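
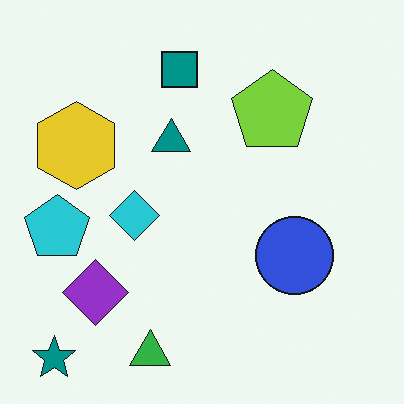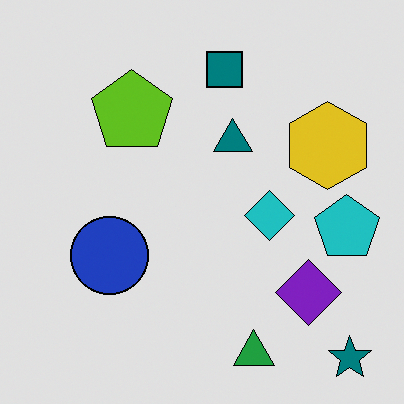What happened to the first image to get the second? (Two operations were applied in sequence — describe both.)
The second image is the first flipped horizontally (left ↔ right), then moderately posterized.

The teal star is in the bottom-left of the first image and the bottom-right of the second — shapes on opposite sides of the vertical midline have swapped in a mirror flip. Each flat color has snapped to a coarser quantized level — most visibly, the near-white background has dropped to a flat grey.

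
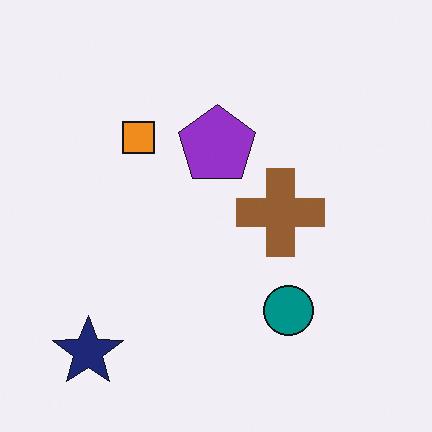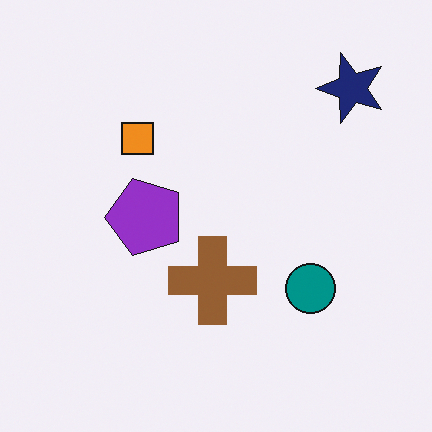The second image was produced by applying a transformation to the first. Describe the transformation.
The second image is the first transposed (reflected across the top-left ↔ bottom-right diagonal).

Shapes have swapped their row and column positions — what was in the top-right is now in the bottom-left — a diagonal reflection.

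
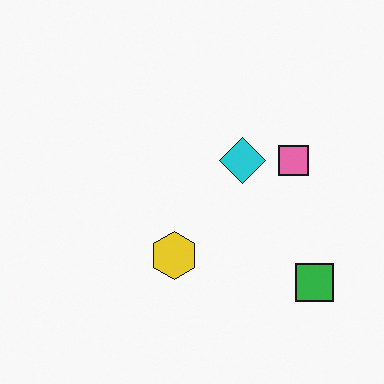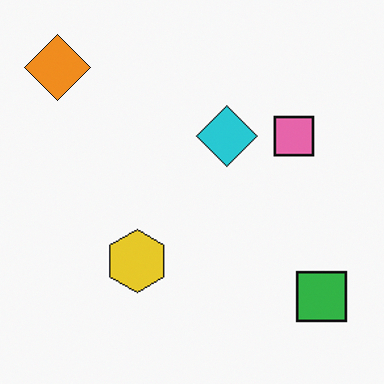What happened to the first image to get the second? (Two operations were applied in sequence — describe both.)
Cropped to a modestly smaller region and rescaled, then overlaid with an additional orange diamond.

The visible shapes are larger and the field of view is narrower; shapes near the original edges may be partly or wholly outside the frame — a crop-and-rescale. An orange diamond appears in the second image that is absent from the first.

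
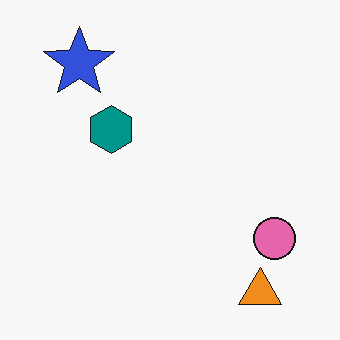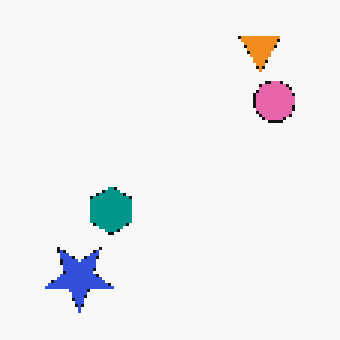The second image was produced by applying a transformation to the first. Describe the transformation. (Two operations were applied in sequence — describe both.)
It was mildly pixelated, then flipped vertically (top ↔ bottom).

Shapes are reduced to large square blocks; fine edges and outlines are lost — a downscale-then-upscale (mosaic) effect. The orange triangle is in the bottom-right of the first image and the top-right of the second — shapes on opposite sides of the horizontal midline have swapped in a mirror flip.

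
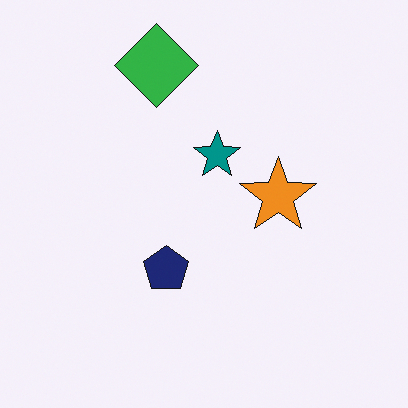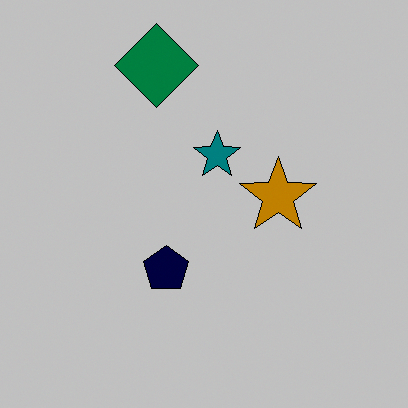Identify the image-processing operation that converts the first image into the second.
Heavily posterized to just a handful of flat colors.

Each flat color has snapped to a coarser quantized level — most visibly, the near-white background has dropped to a flat grey.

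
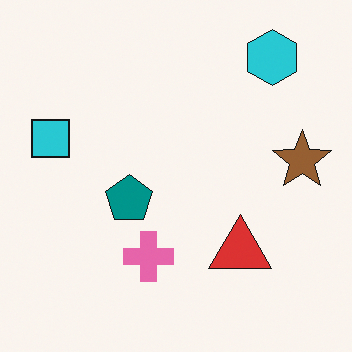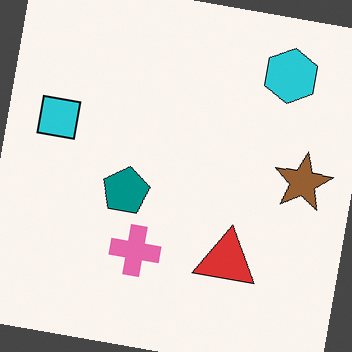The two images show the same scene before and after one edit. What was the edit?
The transformation is: rotated clockwise by a few degrees.

Every shape is tilted by the same angle and the image corners show triangular fill wedges — a whole-image rotation by a non-right angle.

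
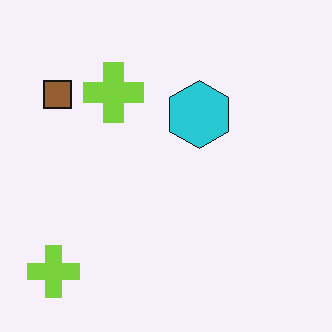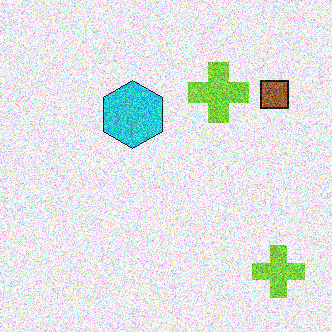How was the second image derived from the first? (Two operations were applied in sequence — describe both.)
Flipped horizontally (left ↔ right), then degraded with a thick layer of grain.

The brown square is in the top-left of the first image and the top-right of the second — shapes on opposite sides of the vertical midline have swapped in a mirror flip. Random speckle covers the whole image, including the flat background.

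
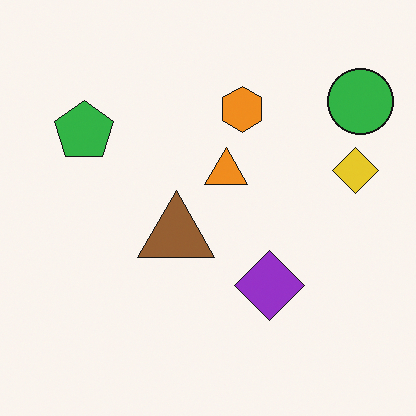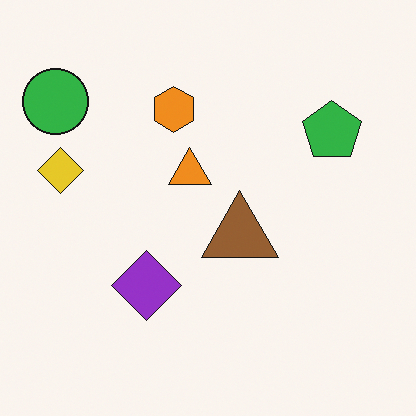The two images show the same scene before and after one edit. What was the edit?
The image was flipped horizontally (left ↔ right).

The green circle is in the top-right of the first image and the top-left of the second — shapes on opposite sides of the vertical midline have swapped in a mirror flip.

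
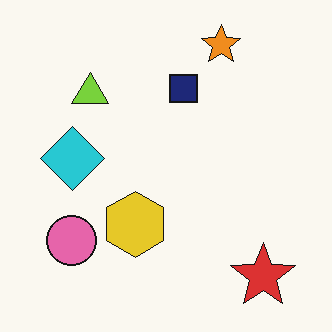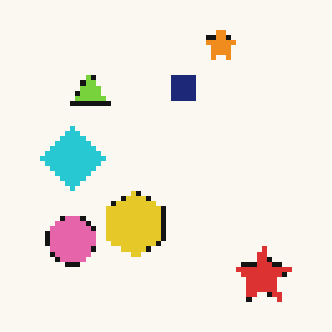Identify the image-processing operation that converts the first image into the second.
Mildly pixelated.

Shapes are reduced to large square blocks; fine edges and outlines are lost — a downscale-then-upscale (mosaic) effect.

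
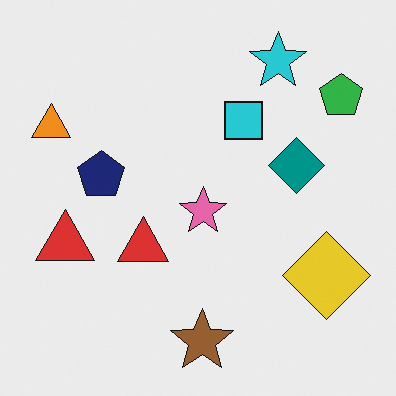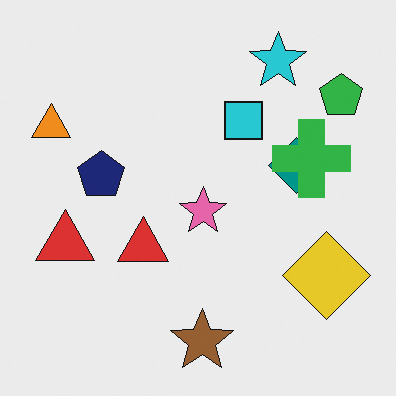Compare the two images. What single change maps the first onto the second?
The transformation is: overlaid with an additional green cross.

A green cross appears in the second image that is absent from the first.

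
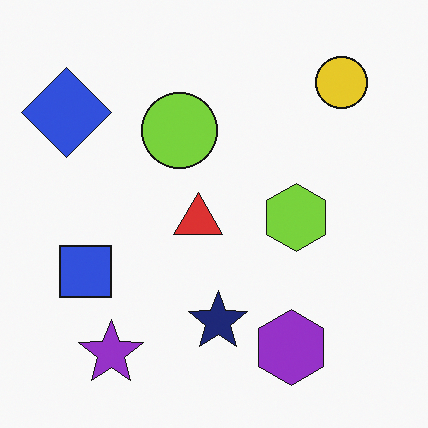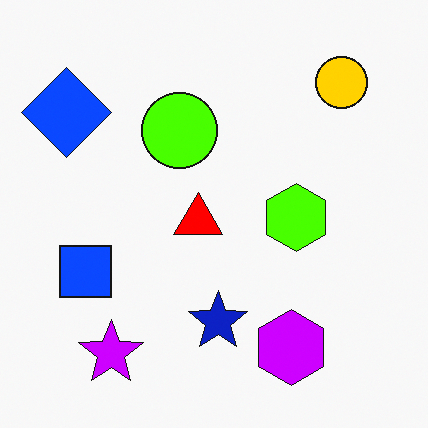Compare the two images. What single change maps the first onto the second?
This is the original image made much more vivid (saturation change).

All colors are more vivid — a global saturation change.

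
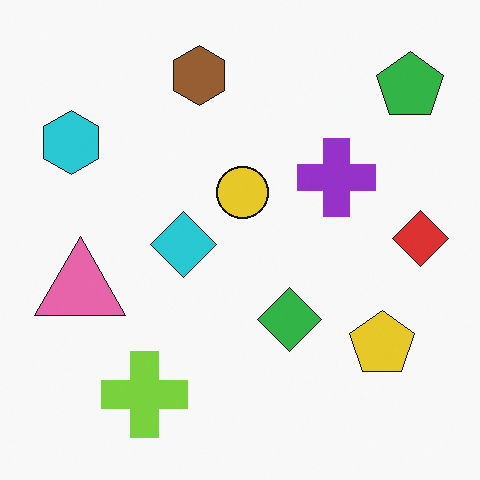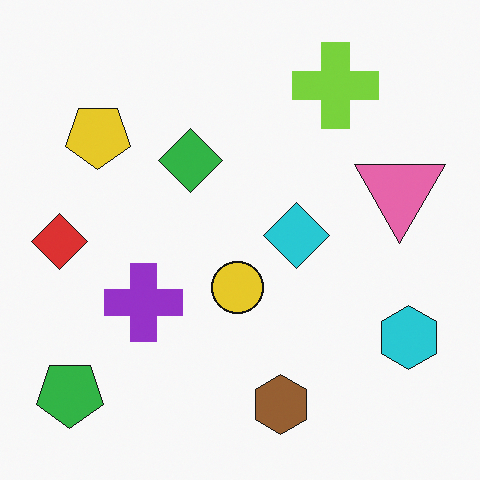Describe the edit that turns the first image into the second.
The transformation is: rotated 180°.

The green pentagon sits in the top-right of the first image and the bottom-left of the second — consistent with a whole-image 180° rotation.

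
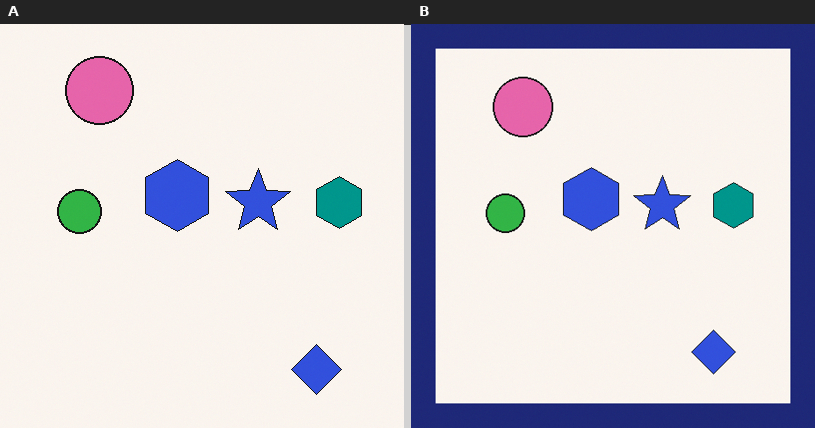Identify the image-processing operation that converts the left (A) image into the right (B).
This is the original image framed with a navy border.

A solid navy frame runs around the edge of the right (B) image, with the content slightly shrunk inside it.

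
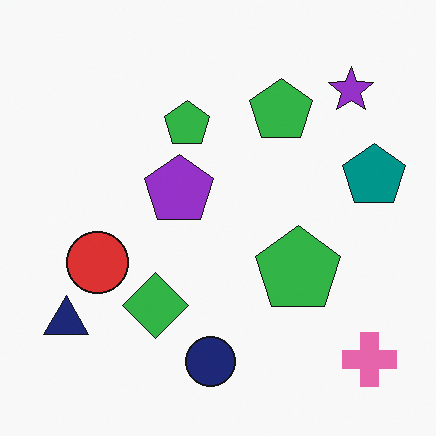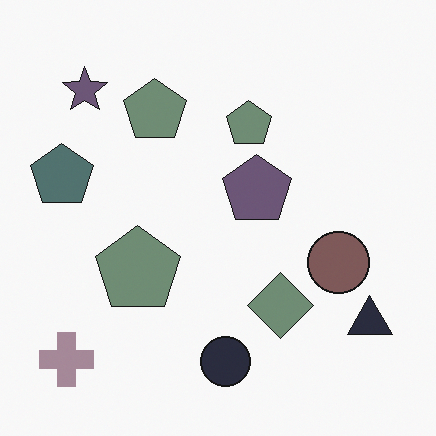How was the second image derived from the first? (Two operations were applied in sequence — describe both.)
Made much more muted (saturation change), then flipped horizontally (left ↔ right).

All colors are more muted and greyish — a global saturation change. The teal pentagon is in the right of the first image and the left of the second — shapes on opposite sides of the vertical midline have swapped in a mirror flip.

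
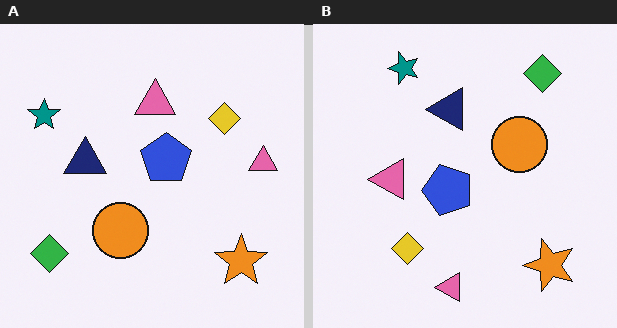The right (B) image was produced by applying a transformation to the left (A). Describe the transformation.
The transformation is: transposed (reflected across the top-left ↔ bottom-right diagonal).

Shapes have swapped their row and column positions — what was in the top-right is now in the bottom-left — a diagonal reflection.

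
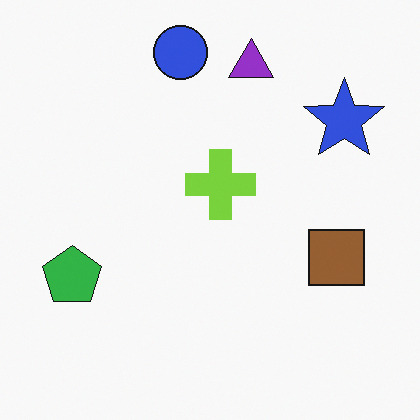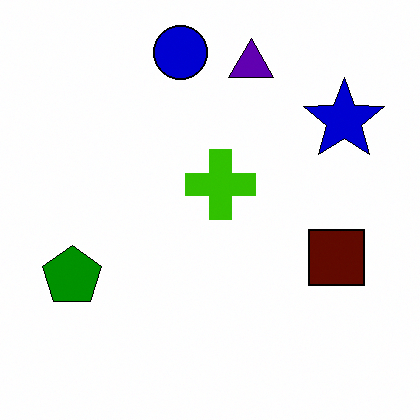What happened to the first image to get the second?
It was boosted in contrast.

Tones are pushed away from mid-grey across the whole image — a global contrast change.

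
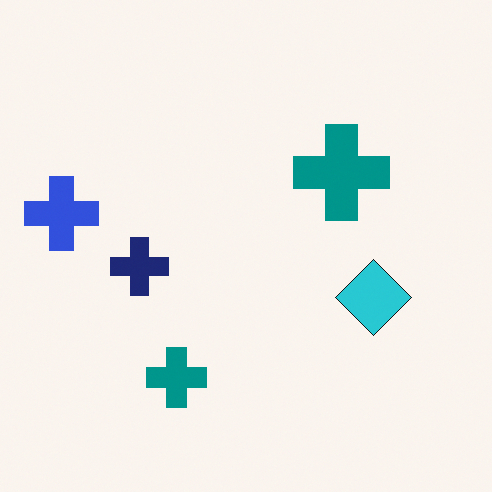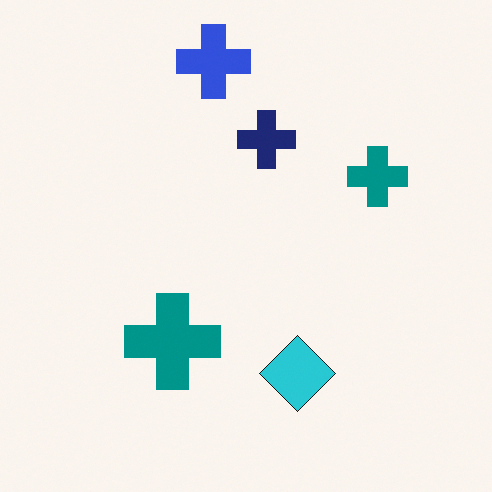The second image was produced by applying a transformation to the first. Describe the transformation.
The image was transposed (reflected across the top-left ↔ bottom-right diagonal).

Shapes have swapped their row and column positions — what was in the top-right is now in the bottom-left — a diagonal reflection.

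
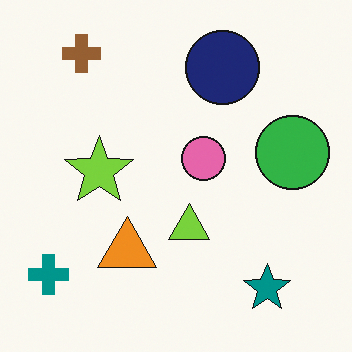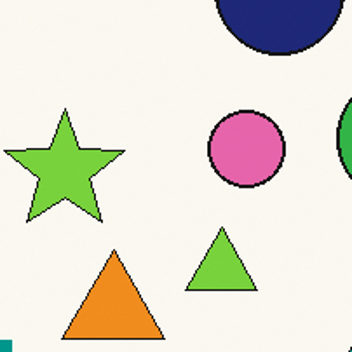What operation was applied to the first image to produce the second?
It was cropped to a noticeably smaller region and rescaled.

The visible shapes are larger and the field of view is narrower; shapes near the original edges may be partly or wholly outside the frame — a crop-and-rescale.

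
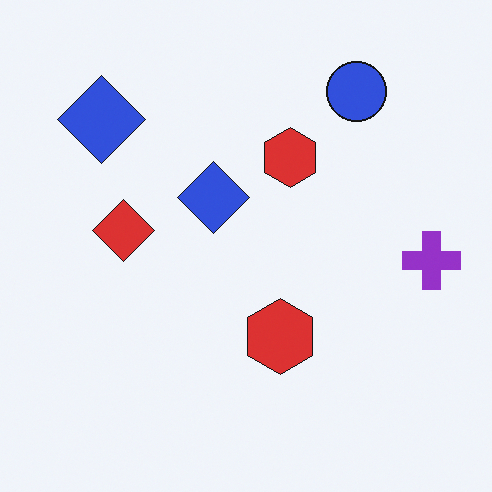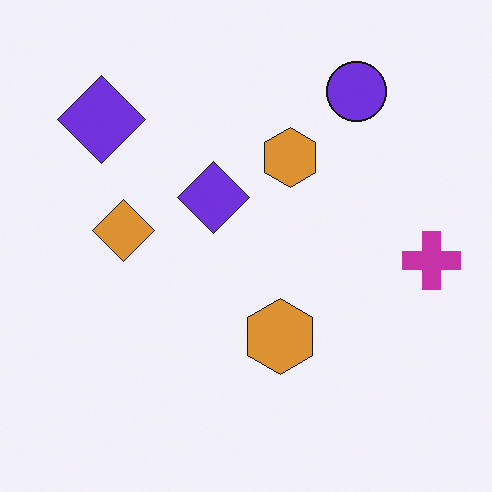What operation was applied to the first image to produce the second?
The image was hue-shifted slightly.

Every shape's color has rotated by the same amount around the hue wheel — a uniform hue shift.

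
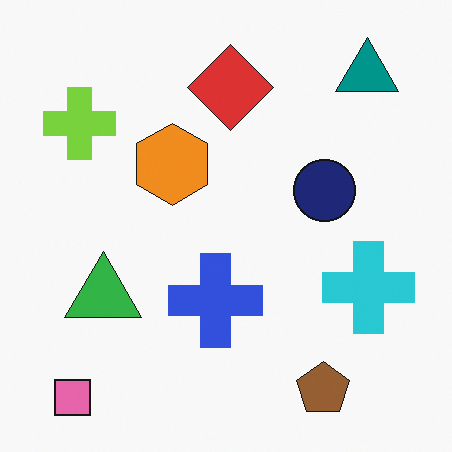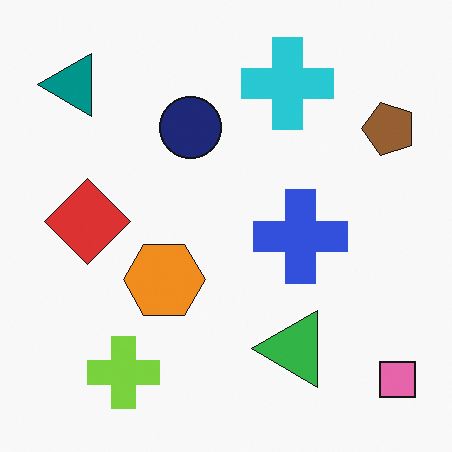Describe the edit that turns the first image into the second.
The second image is the first rotated 90° counter-clockwise.

The pink square sits in the bottom-left of the first image and the bottom-right of the second — consistent with a whole-image 90° counter-clockwise rotation.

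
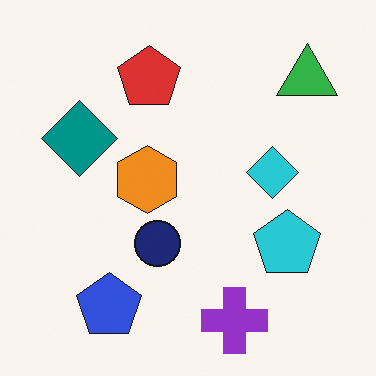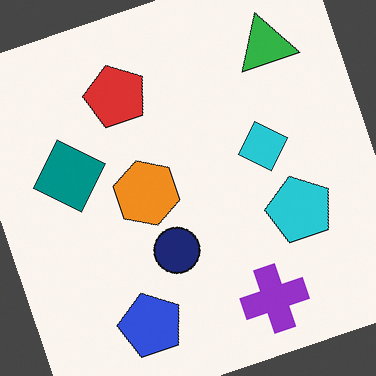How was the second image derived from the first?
The second image is the first rotated counter-clockwise by a moderate amount.

Every shape is tilted by the same angle and the image corners show triangular fill wedges — a whole-image rotation by a non-right angle.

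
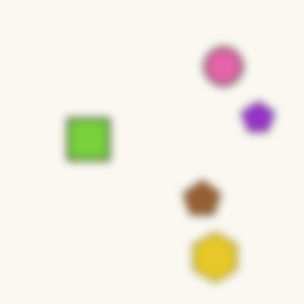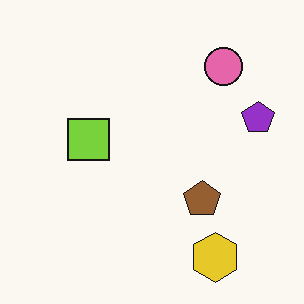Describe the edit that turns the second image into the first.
The transformation is: moderately blurred.

Shape edges and outlines are uniformly softened across the whole image.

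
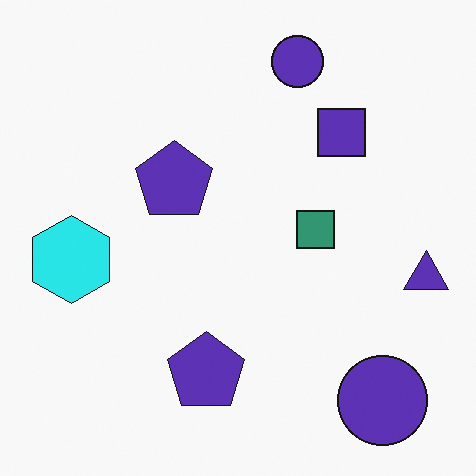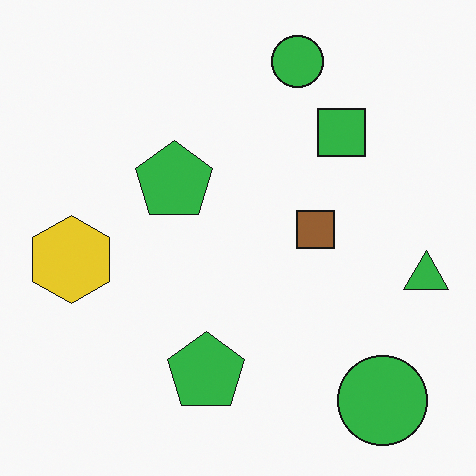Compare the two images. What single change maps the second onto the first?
The image was hue-shifted through roughly a third of the color wheel.

Every shape's color has rotated by the same amount around the hue wheel — a uniform hue shift.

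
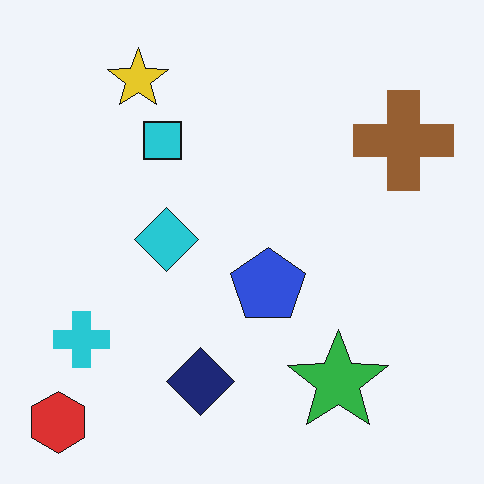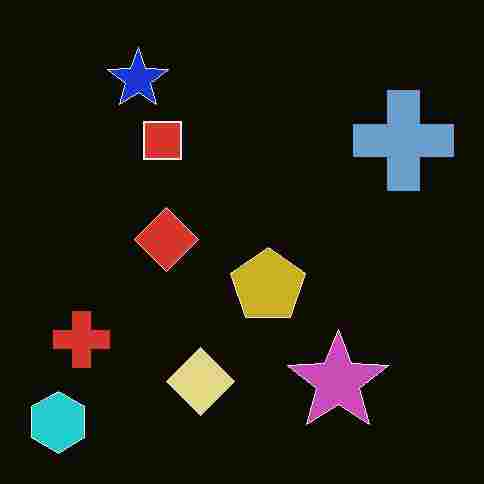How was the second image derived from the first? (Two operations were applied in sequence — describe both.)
It was heavily JPEG-compressed with obvious blocking artifacts, then color-inverted (negative).

Blocky 8×8 compression artifacts appear around shape edges and the flat background shows ringing — characteristic JPEG degradation. The light background has become dark and every shape's color is its complement — a photographic negative.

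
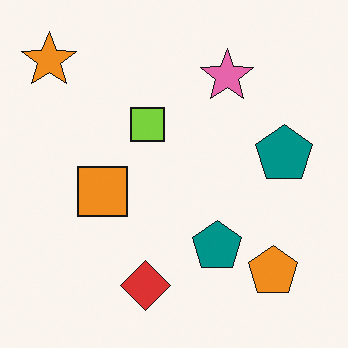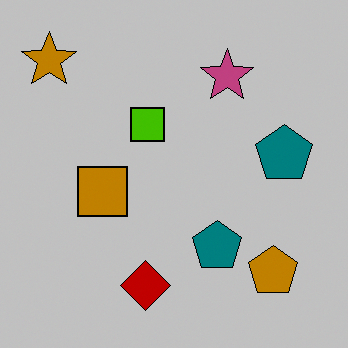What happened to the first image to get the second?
The second image is the first aggressively posterized.

Each flat color has snapped to a coarser quantized level — most visibly, the near-white background has dropped to a flat grey.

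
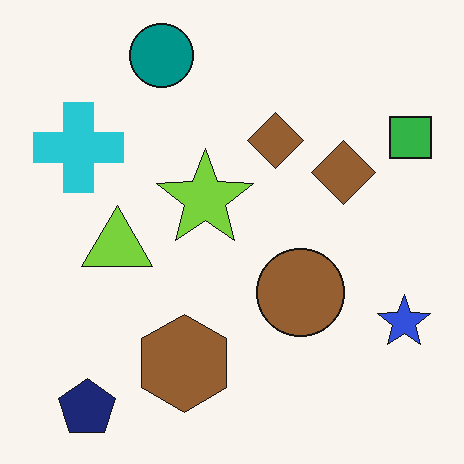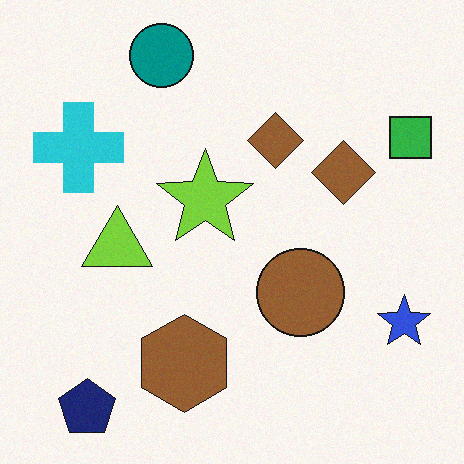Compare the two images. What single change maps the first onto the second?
This is the original image degraded with subtle gaussian noise.

Random speckle covers the whole image, including the flat background.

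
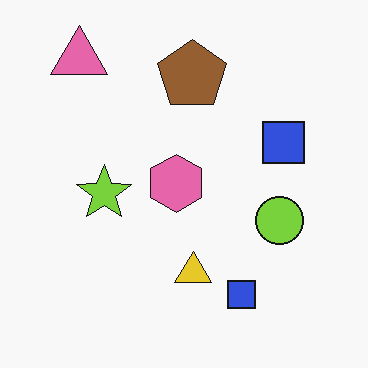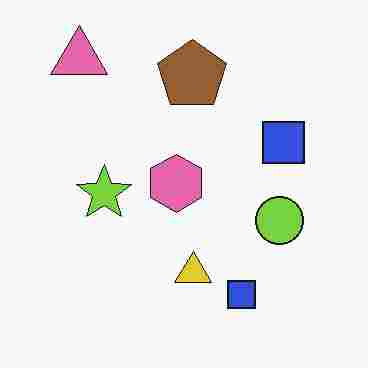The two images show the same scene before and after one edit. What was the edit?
The transformation is: heavily JPEG-compressed with obvious blocking artifacts.

Blocky 8×8 compression artifacts appear around shape edges and the flat background shows ringing — characteristic JPEG degradation.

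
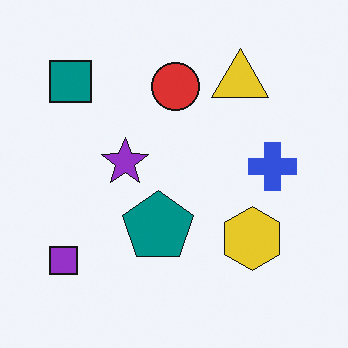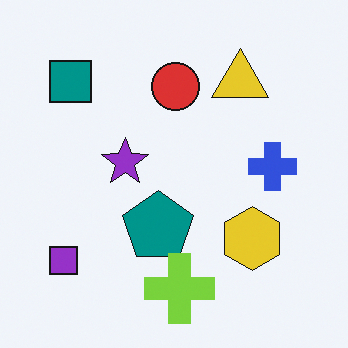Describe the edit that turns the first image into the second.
It was overlaid with an additional lime cross.

A lime cross appears in the second image that is absent from the first.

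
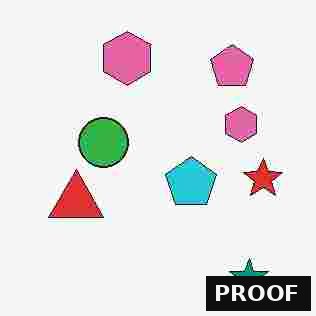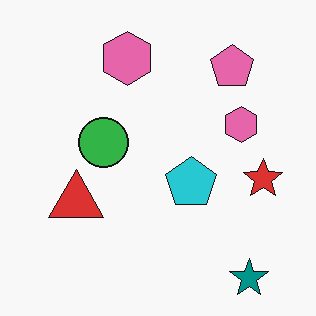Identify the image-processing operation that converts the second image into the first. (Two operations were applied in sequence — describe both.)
It was degraded with heavy JPEG compression, then watermarked with the text "PROOF" in the lower-right corner.

Blocky 8×8 compression artifacts appear around shape edges and the flat background shows ringing — characteristic JPEG degradation. A dark label reading "PROOF" appears in the lower-right corner.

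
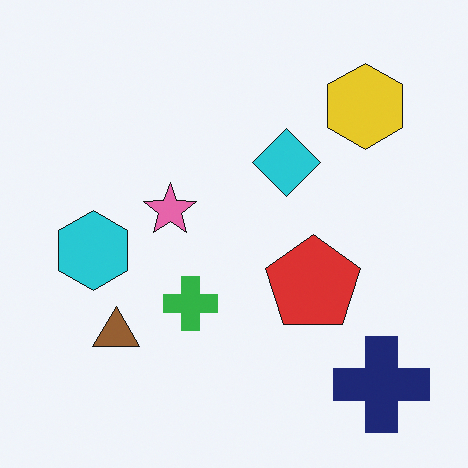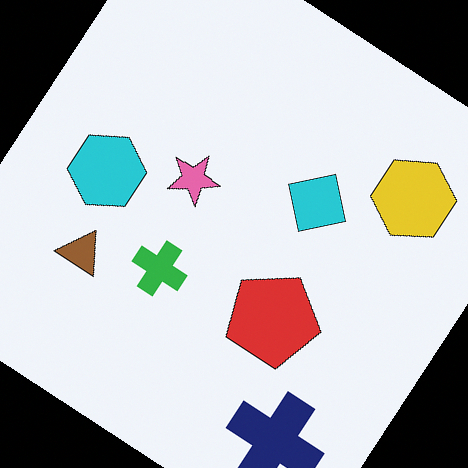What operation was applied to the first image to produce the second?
The transformation is: rotated clockwise by a large amount — several tens of degrees.

Every shape is tilted by the same angle and the image corners show triangular fill wedges — a whole-image rotation by a non-right angle.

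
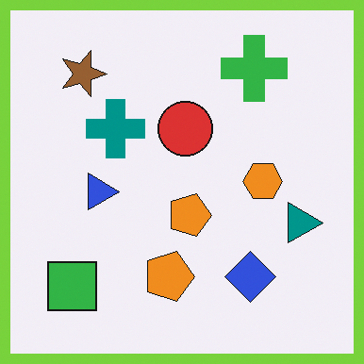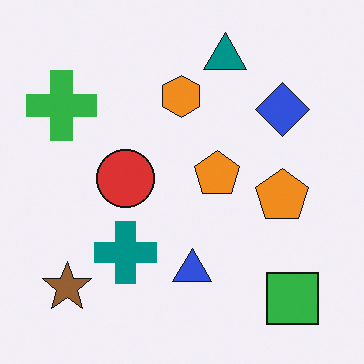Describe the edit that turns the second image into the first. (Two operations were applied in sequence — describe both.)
The image was rotated 90° clockwise, then framed with a lime border.

The green square sits in the bottom-right of the second image and the bottom-left of the first — consistent with a whole-image 90° clockwise rotation. A solid lime frame runs around the edge of the first image, with the content slightly shrunk inside it.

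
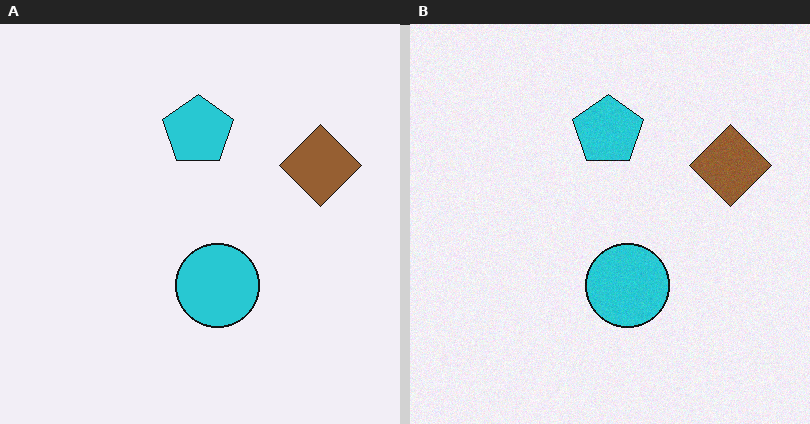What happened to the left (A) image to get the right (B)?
Degraded with light additive noise.

Random speckle covers the whole image, including the flat background.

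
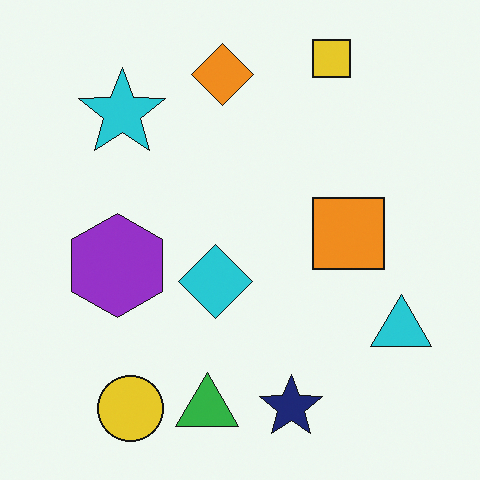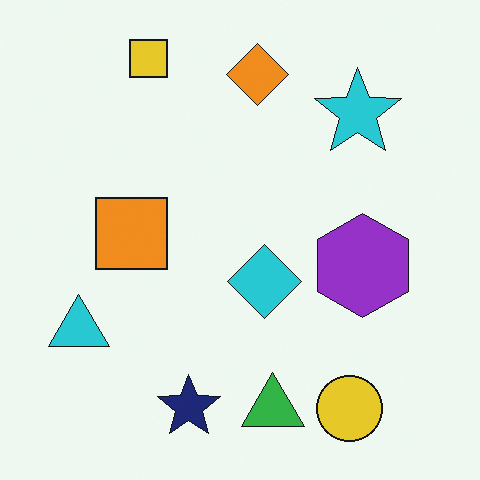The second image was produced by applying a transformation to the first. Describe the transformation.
The transformation is: flipped horizontally (left ↔ right).

The cyan triangle is in the bottom-right of the first image and the bottom-left of the second — shapes on opposite sides of the vertical midline have swapped in a mirror flip.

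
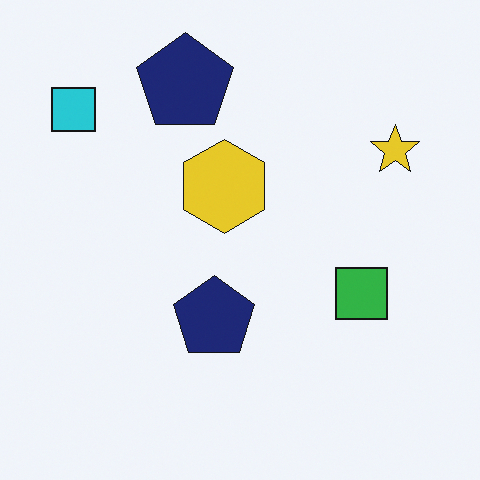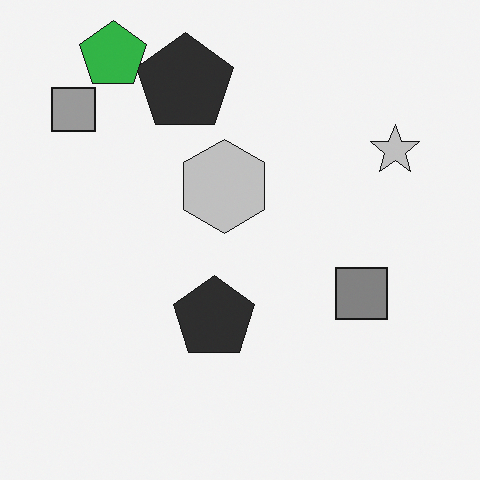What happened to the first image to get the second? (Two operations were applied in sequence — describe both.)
The second image is the first converted to grayscale, then overlaid with an additional green pentagon.

All color is removed — every shape is now a shade of grey. A green pentagon appears in the second image that is absent from the first.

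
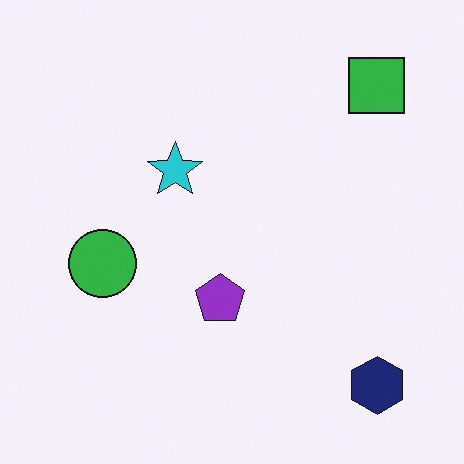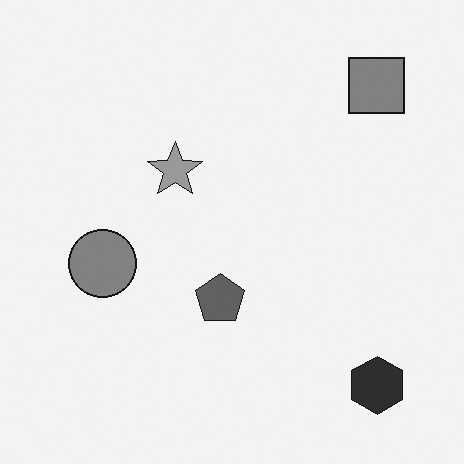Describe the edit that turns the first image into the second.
Converted to grayscale.

All color is removed — every shape is now a shade of grey.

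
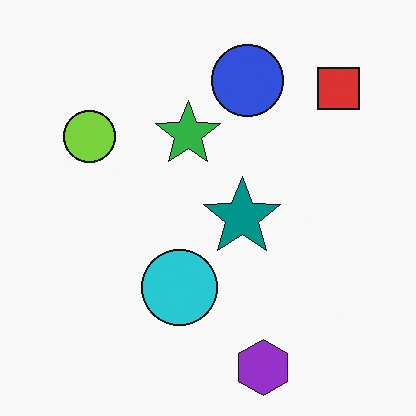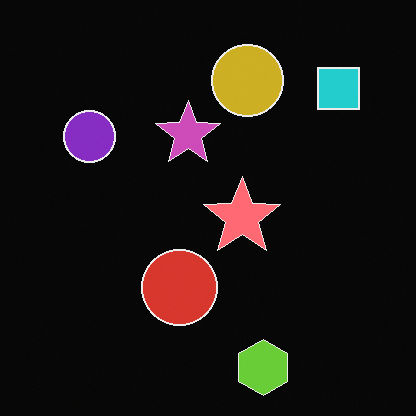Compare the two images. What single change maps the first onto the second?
The image was color-inverted (negative).

The light background has become dark and every shape's color is its complement — a photographic negative.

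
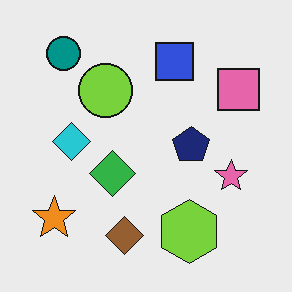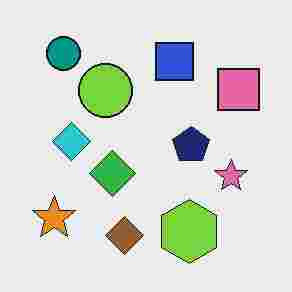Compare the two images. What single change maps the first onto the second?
The image was degraded with heavy JPEG compression.

Blocky 8×8 compression artifacts appear around shape edges and the flat background shows ringing — characteristic JPEG degradation.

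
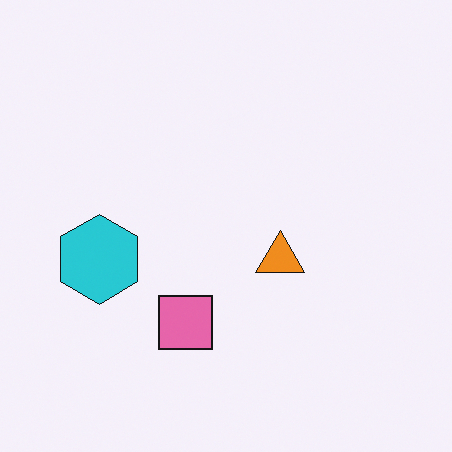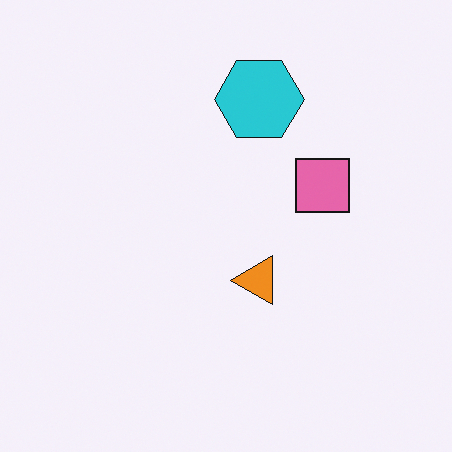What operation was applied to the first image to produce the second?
The transformation is: transposed (reflected across the top-left ↔ bottom-right diagonal).

Shapes have swapped their row and column positions — what was in the top-right is now in the bottom-left — a diagonal reflection.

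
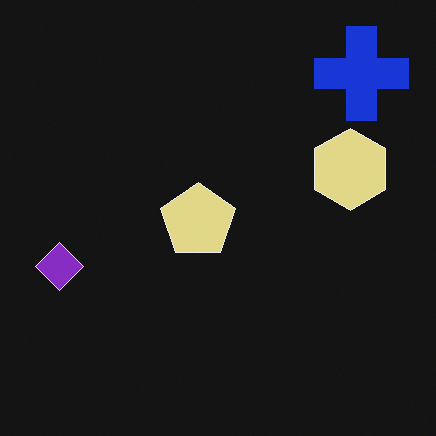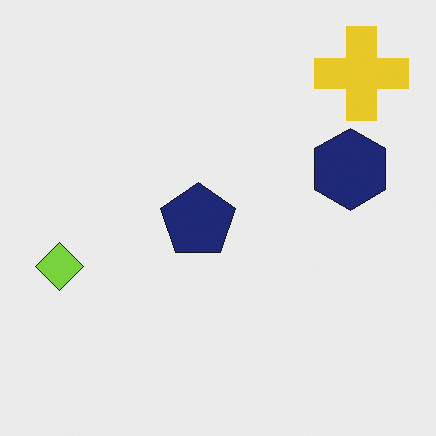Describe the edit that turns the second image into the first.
The first image is the second color-inverted (negative).

The light background has become dark and every shape's color is its complement — a photographic negative.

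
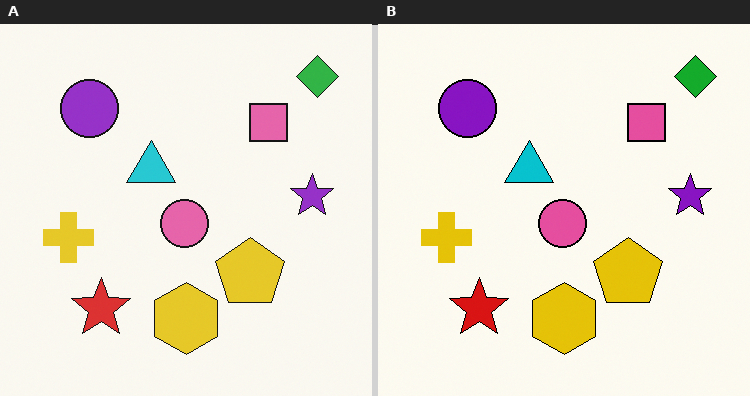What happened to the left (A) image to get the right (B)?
The transformation is: given slightly increased contrast.

Tones are pushed away from mid-grey across the whole image — a global contrast change.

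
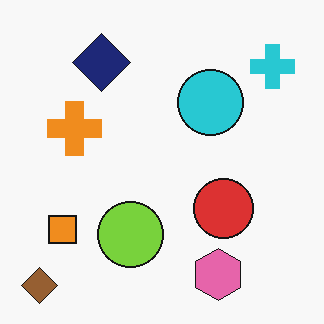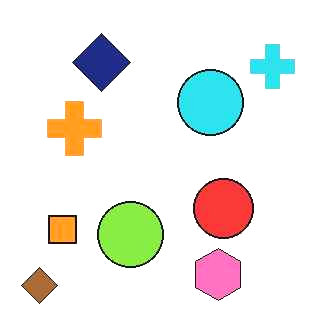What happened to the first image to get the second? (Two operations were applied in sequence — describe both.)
The second image is the first given moderate JPEG compression, then brightened a little.

Blocky 8×8 compression artifacts appear around shape edges and the flat background shows ringing — characteristic JPEG degradation. Every pixel — background and shapes alike — is uniformly brightened.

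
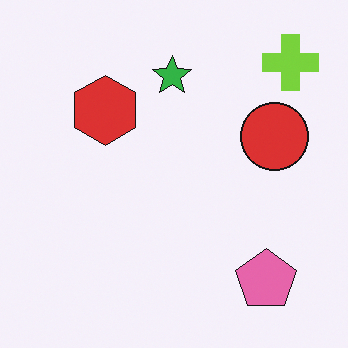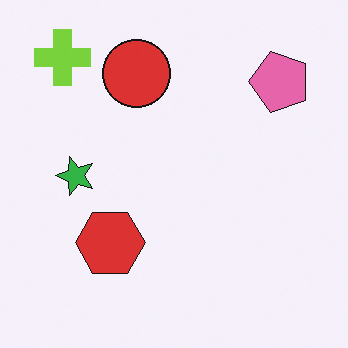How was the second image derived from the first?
The transformation is: rotated 90° counter-clockwise.

The lime cross sits in the top-right of the first image and the top-left of the second — consistent with a whole-image 90° counter-clockwise rotation.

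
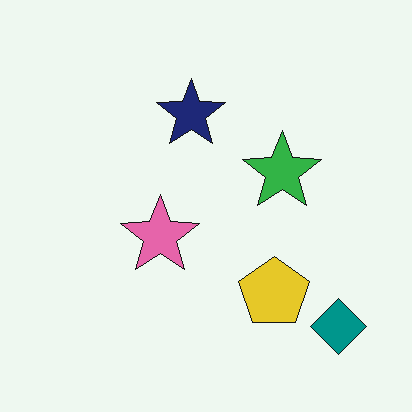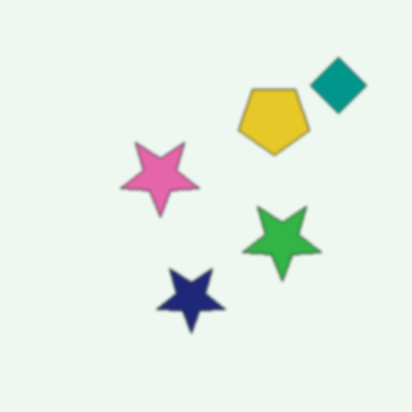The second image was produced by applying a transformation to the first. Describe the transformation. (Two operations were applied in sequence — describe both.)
It was given a subtle gaussian blur, then flipped vertically (top ↔ bottom).

Shape edges and outlines are uniformly softened across the whole image. The teal diamond is in the bottom-right of the first image and the top-right of the second — shapes on opposite sides of the horizontal midline have swapped in a mirror flip.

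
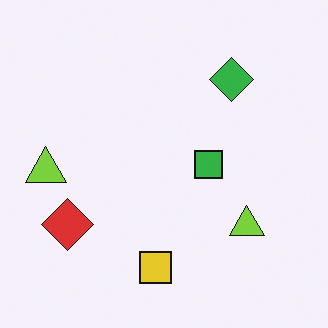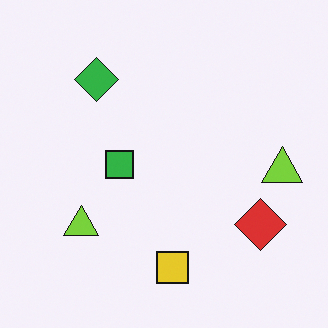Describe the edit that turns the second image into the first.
The image was flipped horizontally (left ↔ right).

The red diamond is in the bottom-right of the second image and the bottom-left of the first — shapes on opposite sides of the vertical midline have swapped in a mirror flip.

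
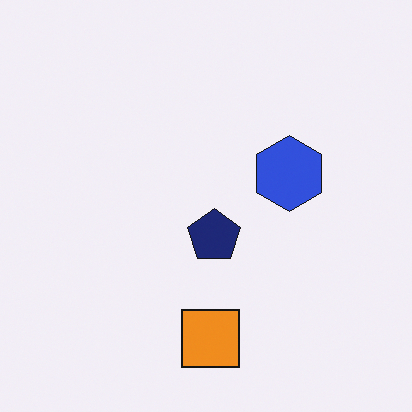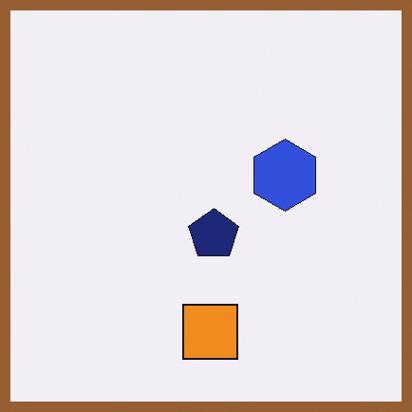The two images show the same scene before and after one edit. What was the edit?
The transformation is: framed with a brown border.

A solid brown frame runs around the edge of the second image, with the content slightly shrunk inside it.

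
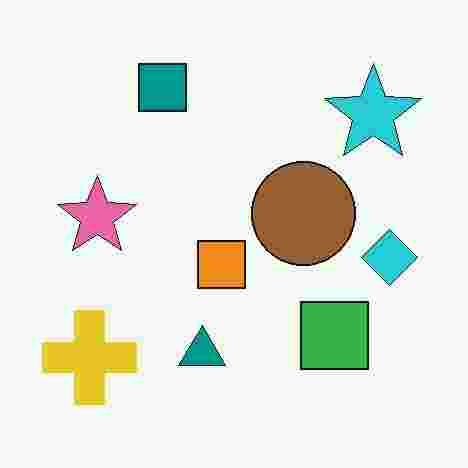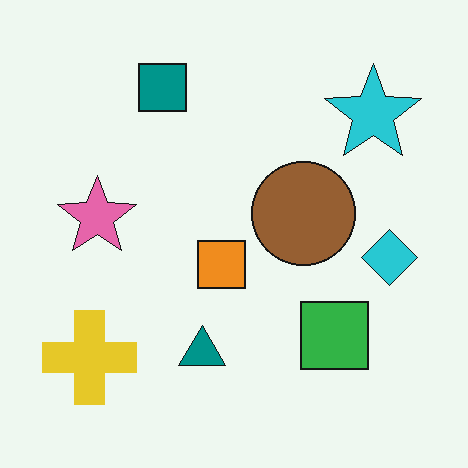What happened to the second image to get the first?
Heavily JPEG-compressed with obvious blocking artifacts.

Blocky 8×8 compression artifacts appear around shape edges and the flat background shows ringing — characteristic JPEG degradation.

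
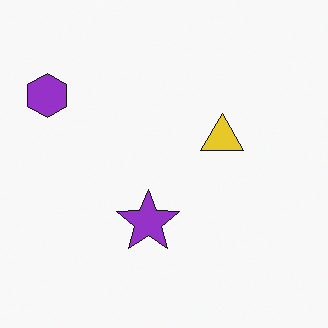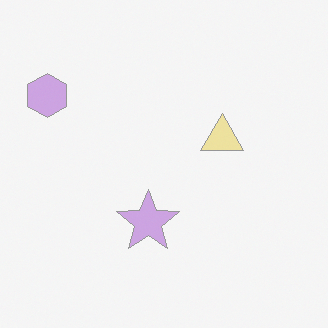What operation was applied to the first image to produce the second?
The image was given much lower contrast.

Tones are pushed toward mid-grey across the whole image — a global contrast change.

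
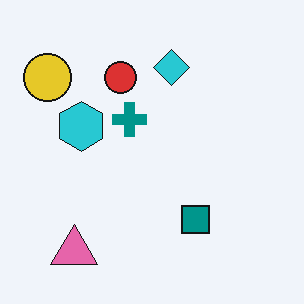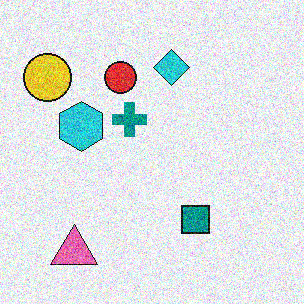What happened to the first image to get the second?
The second image is the first degraded with heavy additive noise.

Random speckle covers the whole image, including the flat background.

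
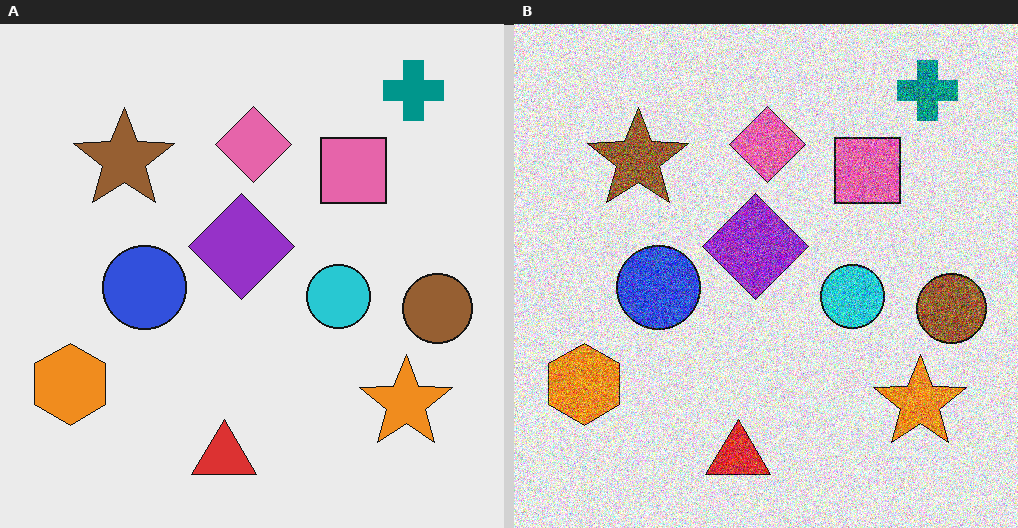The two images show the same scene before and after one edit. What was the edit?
This is the original image degraded with a thick layer of grain.

Random speckle covers the whole image, including the flat background.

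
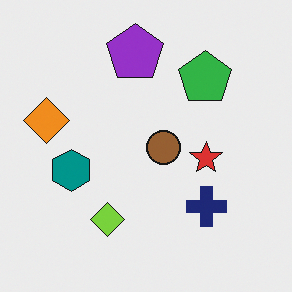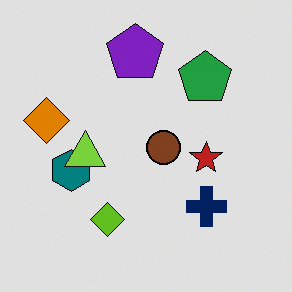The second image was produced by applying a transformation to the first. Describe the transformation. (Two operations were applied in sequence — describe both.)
The second image is the first moderately posterized, then overlaid with an additional lime triangle.

Each flat color has snapped to a coarser quantized level — most visibly, the near-white background has dropped to a flat grey. A lime triangle appears in the second image that is absent from the first.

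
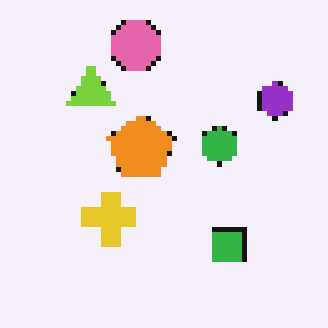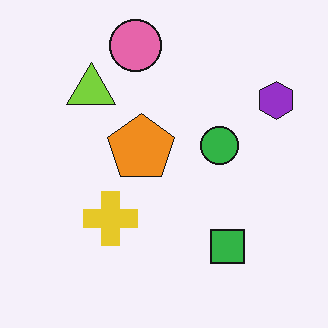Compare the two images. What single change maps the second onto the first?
It was lightly pixelated (a mild mosaic effect).

Shapes are reduced to large square blocks; fine edges and outlines are lost — a downscale-then-upscale (mosaic) effect.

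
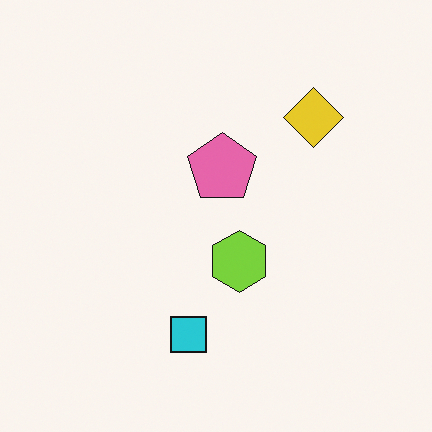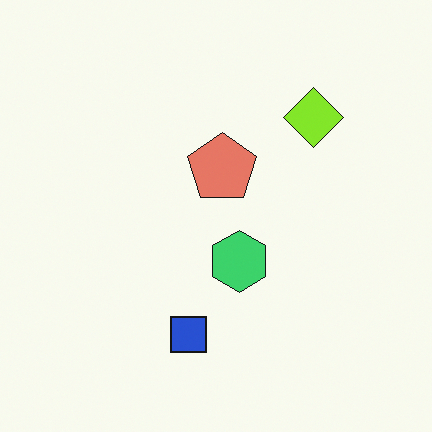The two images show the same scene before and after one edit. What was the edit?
The second image is the first hue-shifted by a small amount.

Every shape's color has rotated by the same amount around the hue wheel — a uniform hue shift.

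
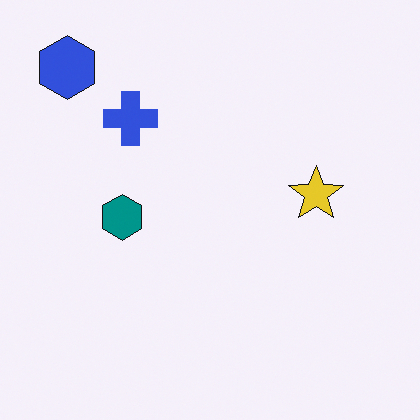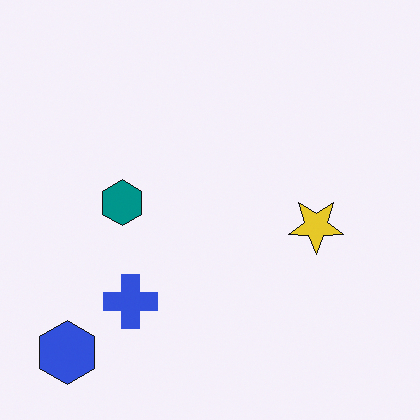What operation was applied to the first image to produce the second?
The image was flipped vertically (top ↔ bottom).

The blue hexagon is in the top-left of the first image and the bottom-left of the second — shapes on opposite sides of the horizontal midline have swapped in a mirror flip.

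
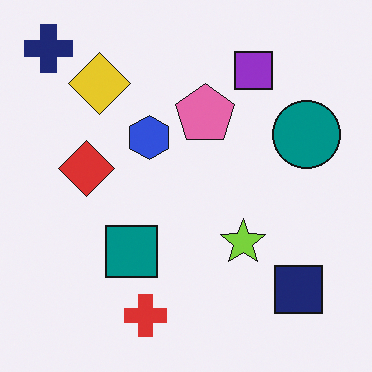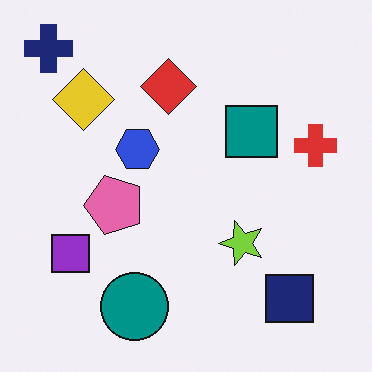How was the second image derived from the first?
It was transposed (reflected across the top-left ↔ bottom-right diagonal).

Shapes have swapped their row and column positions — what was in the top-right is now in the bottom-left — a diagonal reflection.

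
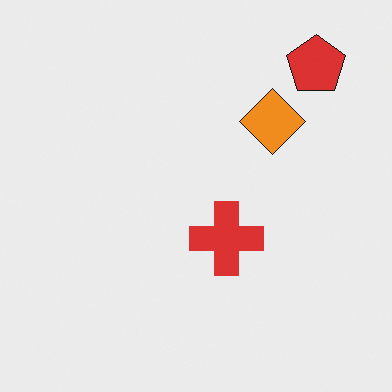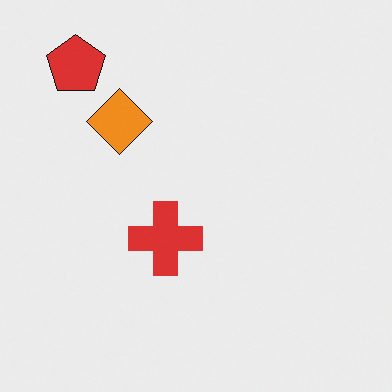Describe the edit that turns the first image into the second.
The image was flipped horizontally (left ↔ right).

The red pentagon is in the top-right of the first image and the top-left of the second — shapes on opposite sides of the vertical midline have swapped in a mirror flip.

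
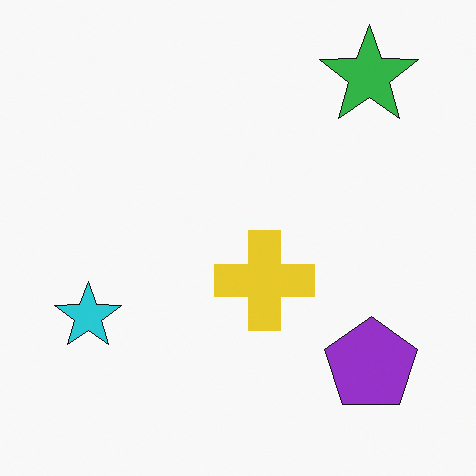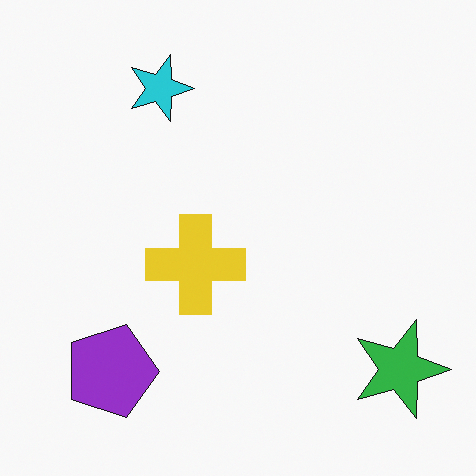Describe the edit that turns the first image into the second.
It was rotated 90° clockwise.

The green star sits in the top-right of the first image and the bottom-right of the second — consistent with a whole-image 90° clockwise rotation.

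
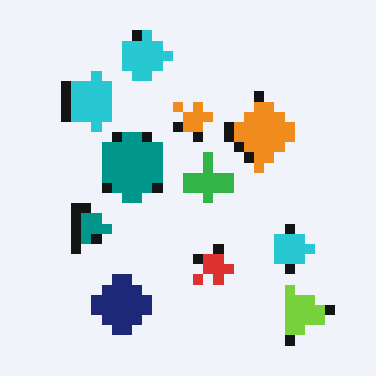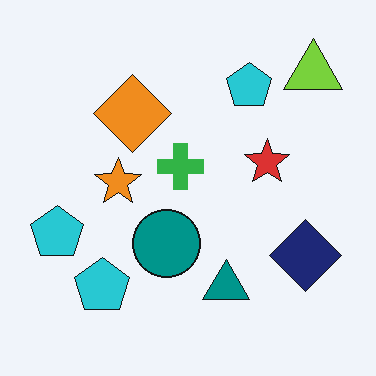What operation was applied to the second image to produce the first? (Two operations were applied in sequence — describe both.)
The transformation is: rotated 90° clockwise, then heavily pixelated into large blocks.

The lime triangle sits in the top-right of the second image and the bottom-right of the first — consistent with a whole-image 90° clockwise rotation. Shapes are reduced to large square blocks; fine edges and outlines are lost — a downscale-then-upscale (mosaic) effect.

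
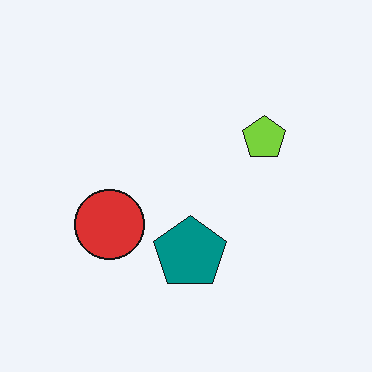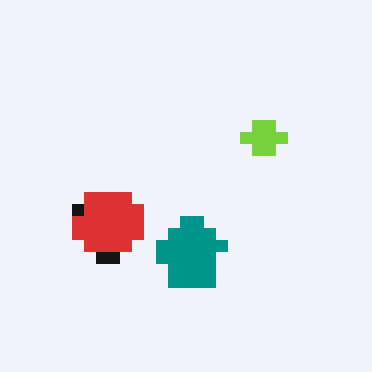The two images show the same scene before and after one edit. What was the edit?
Coarsely pixelated.

Shapes are reduced to large square blocks; fine edges and outlines are lost — a downscale-then-upscale (mosaic) effect.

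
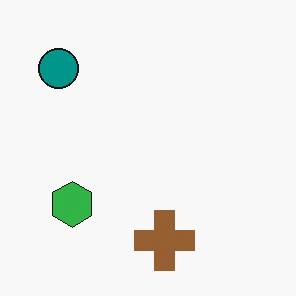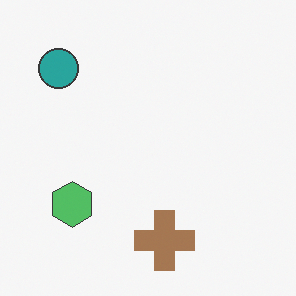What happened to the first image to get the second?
The transformation is: given slightly reduced contrast.

Tones are pushed toward mid-grey across the whole image — a global contrast change.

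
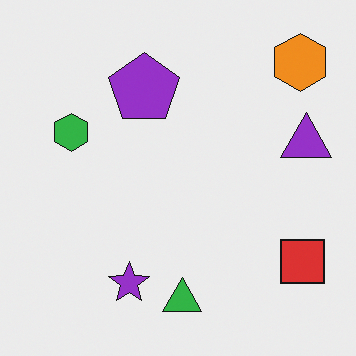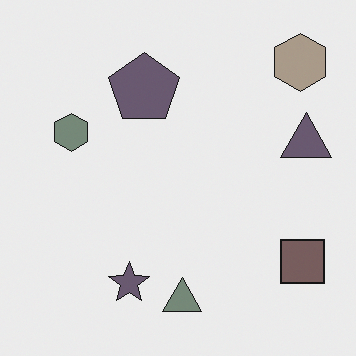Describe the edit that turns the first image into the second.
The image was made much more muted (saturation change).

All colors are more muted and greyish — a global saturation change.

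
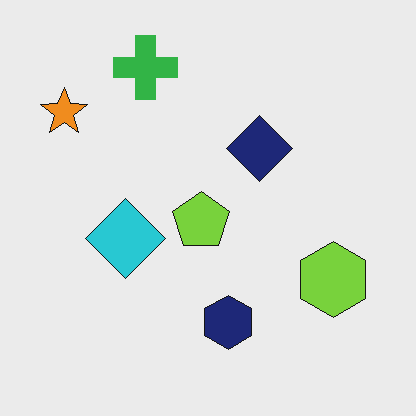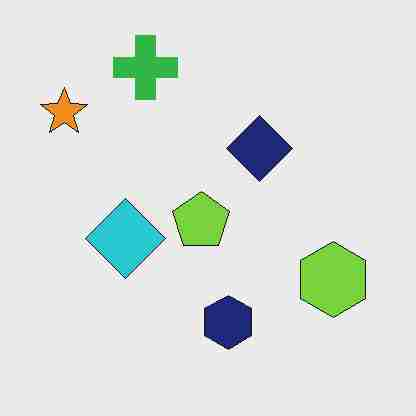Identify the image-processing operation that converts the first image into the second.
This is the original image degraded with heavy JPEG compression.

Blocky 8×8 compression artifacts appear around shape edges and the flat background shows ringing — characteristic JPEG degradation.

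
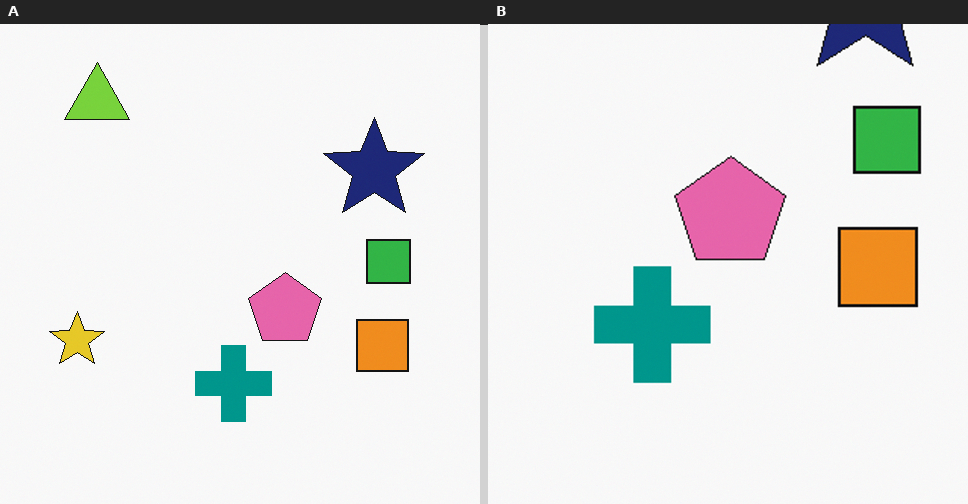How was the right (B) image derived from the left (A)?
It was cropped slightly and scaled back up.

The visible shapes are larger and the field of view is narrower; shapes near the original edges may be partly or wholly outside the frame — a crop-and-rescale.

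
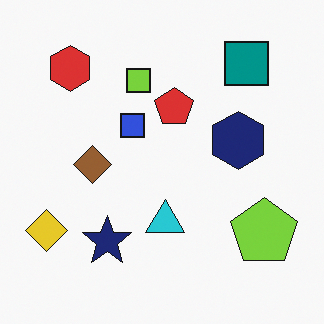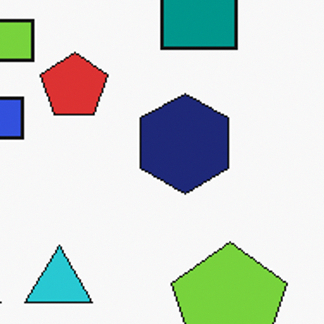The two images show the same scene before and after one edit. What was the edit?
This is the original image cropped to a noticeably smaller region and rescaled.

The visible shapes are larger and the field of view is narrower; shapes near the original edges may be partly or wholly outside the frame — a crop-and-rescale.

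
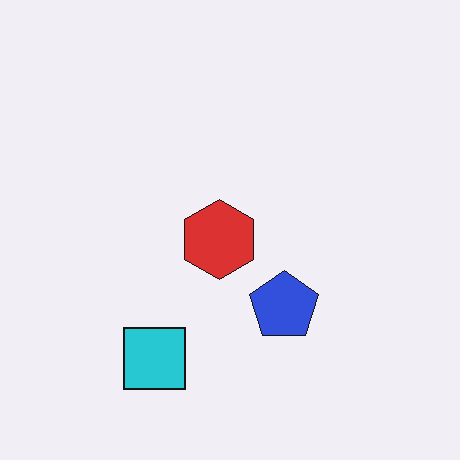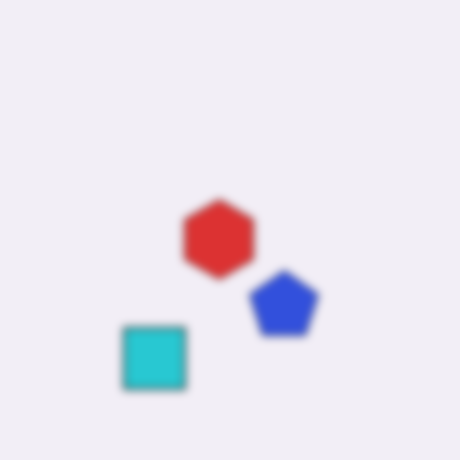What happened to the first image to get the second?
The image was noticeably gaussian-blurred.

Shape edges and outlines are uniformly softened across the whole image.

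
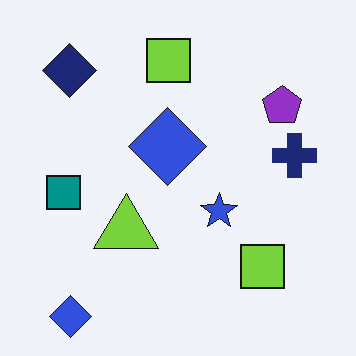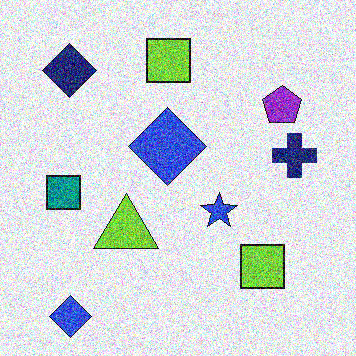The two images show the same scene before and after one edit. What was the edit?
This is the original image degraded with heavy additive noise.

Random speckle covers the whole image, including the flat background.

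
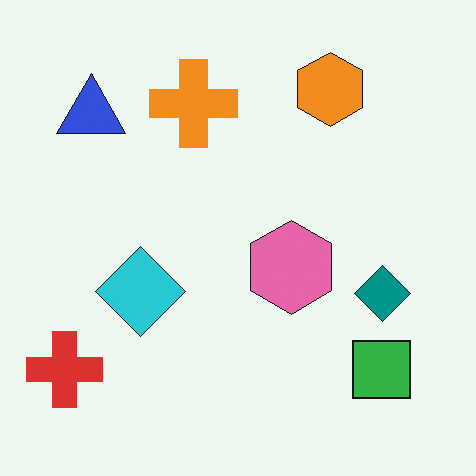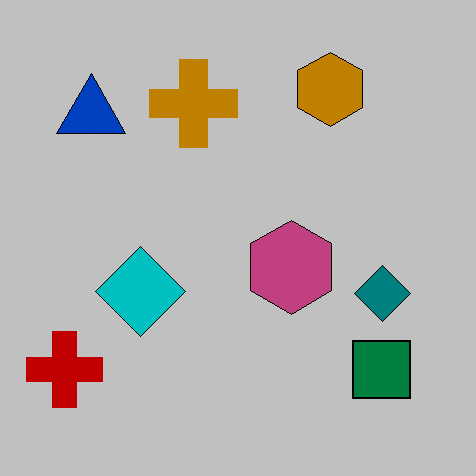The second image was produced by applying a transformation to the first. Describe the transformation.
This is the original image aggressively posterized.

Each flat color has snapped to a coarser quantized level — most visibly, the near-white background has dropped to a flat grey.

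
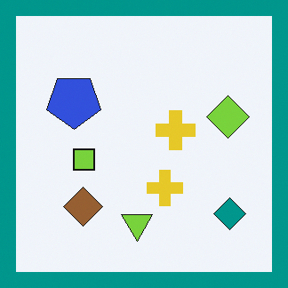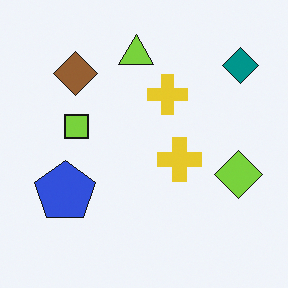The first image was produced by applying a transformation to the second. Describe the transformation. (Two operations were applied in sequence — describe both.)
It was flipped vertically (top ↔ bottom), then framed with a teal border.

The lime triangle is in the top of the second image and the bottom of the first — shapes on opposite sides of the horizontal midline have swapped in a mirror flip. A solid teal frame runs around the edge of the first image, with the content slightly shrunk inside it.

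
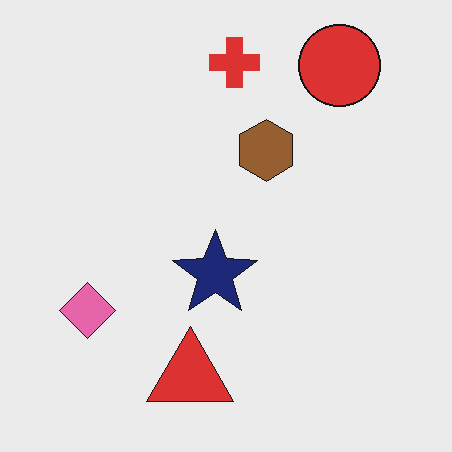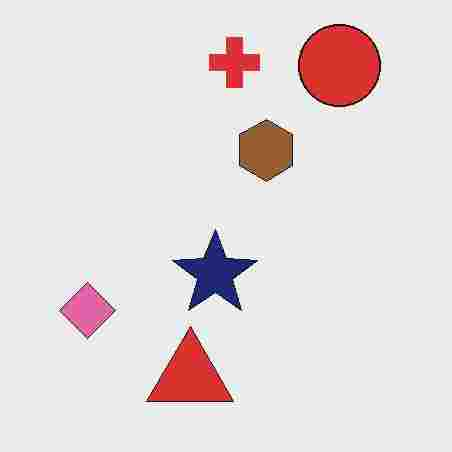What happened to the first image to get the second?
The second image is the first degraded with heavy JPEG compression.

Blocky 8×8 compression artifacts appear around shape edges and the flat background shows ringing — characteristic JPEG degradation.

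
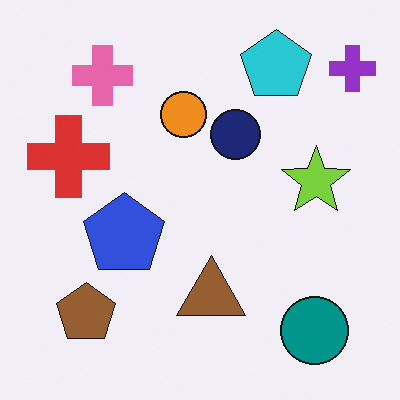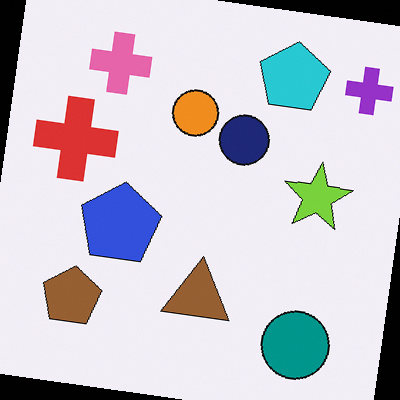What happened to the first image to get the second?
The image was rotated clockwise by a slight angle.

Every shape is tilted by the same angle and the image corners show triangular fill wedges — a whole-image rotation by a non-right angle.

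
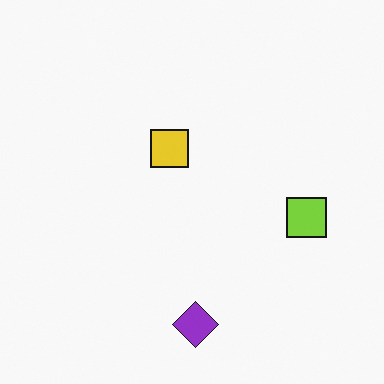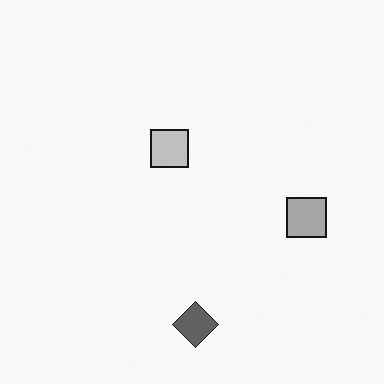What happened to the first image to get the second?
It was converted to grayscale.

All color is removed — every shape is now a shade of grey.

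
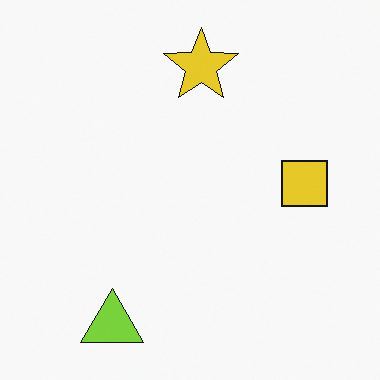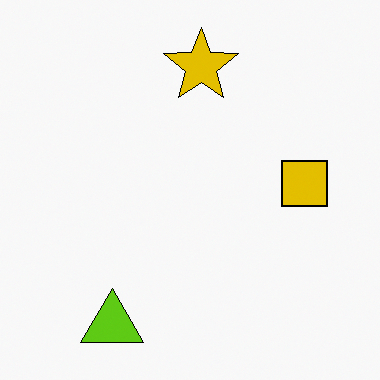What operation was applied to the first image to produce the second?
Given slightly increased contrast.

Tones are pushed away from mid-grey across the whole image — a global contrast change.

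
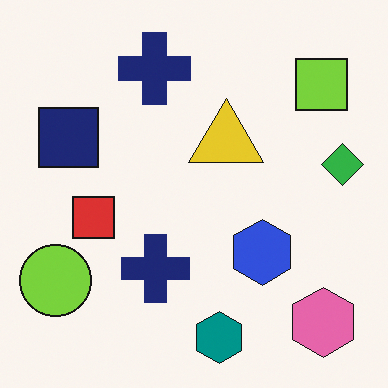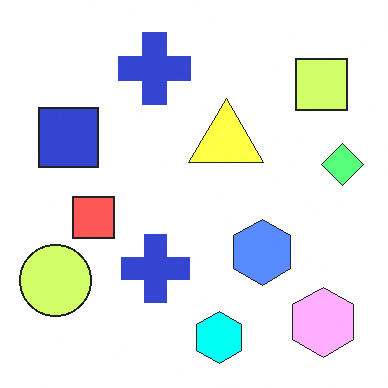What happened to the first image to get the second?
The image was brightened a lot.

Every pixel — background and shapes alike — is uniformly brightened.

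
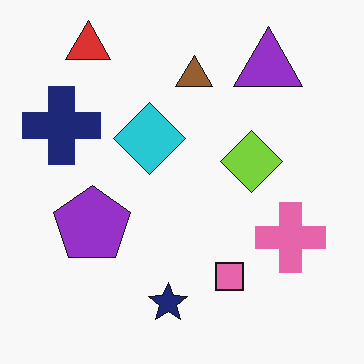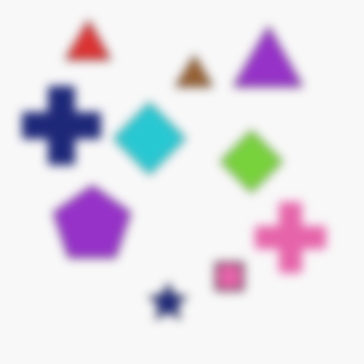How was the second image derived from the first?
It was heavily blurred.

Shape edges and outlines are uniformly softened across the whole image.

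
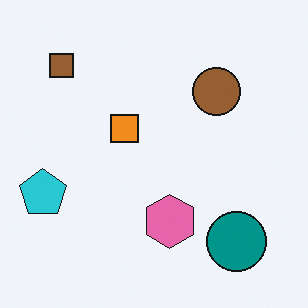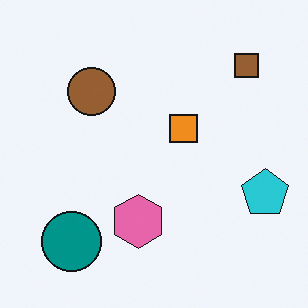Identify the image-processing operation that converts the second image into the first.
The transformation is: flipped horizontally (left ↔ right).

The cyan pentagon is in the right of the second image and the left of the first — shapes on opposite sides of the vertical midline have swapped in a mirror flip.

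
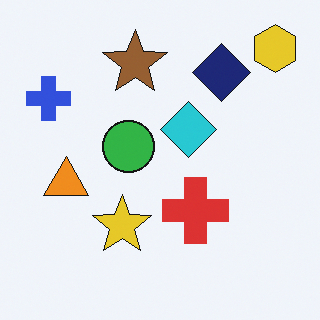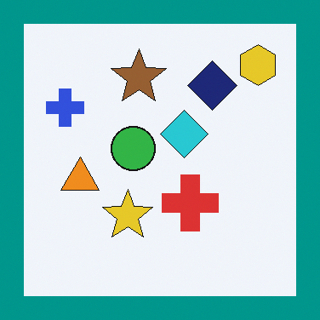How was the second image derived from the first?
The transformation is: framed with a teal border.

A solid teal frame runs around the edge of the second image, with the content slightly shrunk inside it.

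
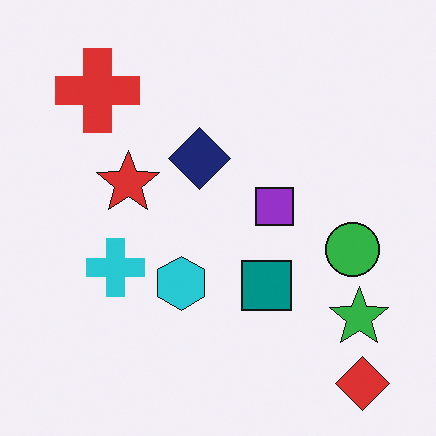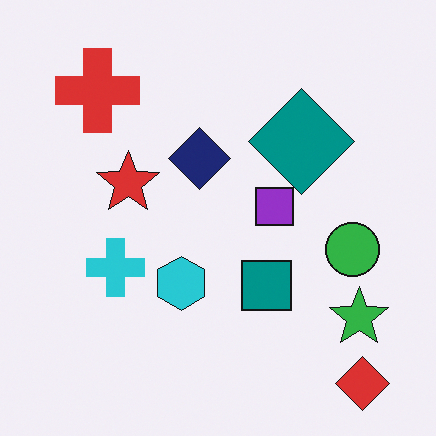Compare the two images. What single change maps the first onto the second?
The image was overlaid with an additional teal diamond.

A teal diamond appears in the second image that is absent from the first.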